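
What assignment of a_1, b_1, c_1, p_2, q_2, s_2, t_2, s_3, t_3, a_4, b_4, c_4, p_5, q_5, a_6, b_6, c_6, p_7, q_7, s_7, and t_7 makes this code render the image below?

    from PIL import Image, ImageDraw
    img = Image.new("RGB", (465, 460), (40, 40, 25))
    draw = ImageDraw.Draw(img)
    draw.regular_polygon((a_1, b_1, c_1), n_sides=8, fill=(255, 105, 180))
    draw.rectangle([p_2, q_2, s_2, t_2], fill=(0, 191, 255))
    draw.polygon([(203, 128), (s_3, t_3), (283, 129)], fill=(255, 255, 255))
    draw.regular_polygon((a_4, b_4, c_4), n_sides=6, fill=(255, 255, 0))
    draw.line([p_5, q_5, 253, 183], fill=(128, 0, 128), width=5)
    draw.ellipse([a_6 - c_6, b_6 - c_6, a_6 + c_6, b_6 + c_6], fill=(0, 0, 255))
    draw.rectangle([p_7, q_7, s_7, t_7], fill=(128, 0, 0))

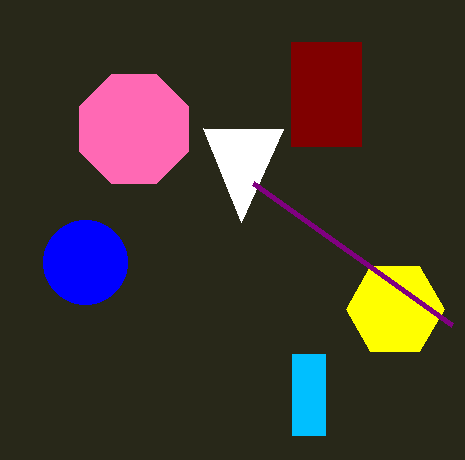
a_1 = 134
b_1 = 129
c_1 = 59
p_2 = 292
q_2 = 354
s_2 = 325
t_2 = 435
s_3 = 241
t_3 = 222
a_4 = 395
b_4 = 309
c_4 = 49
p_5 = 452
q_5 = 325
a_6 = 85
b_6 = 262
c_6 = 42
p_7 = 291
q_7 = 42
s_7 = 361
t_7 = 146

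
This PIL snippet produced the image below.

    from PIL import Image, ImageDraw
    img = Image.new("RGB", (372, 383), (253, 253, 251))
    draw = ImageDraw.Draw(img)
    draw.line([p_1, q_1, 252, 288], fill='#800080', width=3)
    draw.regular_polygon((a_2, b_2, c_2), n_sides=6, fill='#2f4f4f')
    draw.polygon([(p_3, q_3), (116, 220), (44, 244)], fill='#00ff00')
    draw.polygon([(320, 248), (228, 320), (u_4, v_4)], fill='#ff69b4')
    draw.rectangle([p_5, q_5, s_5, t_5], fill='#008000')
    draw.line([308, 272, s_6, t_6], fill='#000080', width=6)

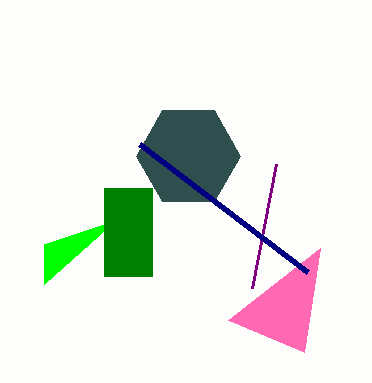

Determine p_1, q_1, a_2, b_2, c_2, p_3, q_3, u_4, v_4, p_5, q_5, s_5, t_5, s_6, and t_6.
p_1 = 276; q_1 = 164; a_2 = 188; b_2 = 156; c_2 = 52; p_3 = 44; q_3 = 284; u_4 = 304; v_4 = 352; p_5 = 104; q_5 = 188; s_5 = 152; t_5 = 276; s_6 = 140; t_6 = 144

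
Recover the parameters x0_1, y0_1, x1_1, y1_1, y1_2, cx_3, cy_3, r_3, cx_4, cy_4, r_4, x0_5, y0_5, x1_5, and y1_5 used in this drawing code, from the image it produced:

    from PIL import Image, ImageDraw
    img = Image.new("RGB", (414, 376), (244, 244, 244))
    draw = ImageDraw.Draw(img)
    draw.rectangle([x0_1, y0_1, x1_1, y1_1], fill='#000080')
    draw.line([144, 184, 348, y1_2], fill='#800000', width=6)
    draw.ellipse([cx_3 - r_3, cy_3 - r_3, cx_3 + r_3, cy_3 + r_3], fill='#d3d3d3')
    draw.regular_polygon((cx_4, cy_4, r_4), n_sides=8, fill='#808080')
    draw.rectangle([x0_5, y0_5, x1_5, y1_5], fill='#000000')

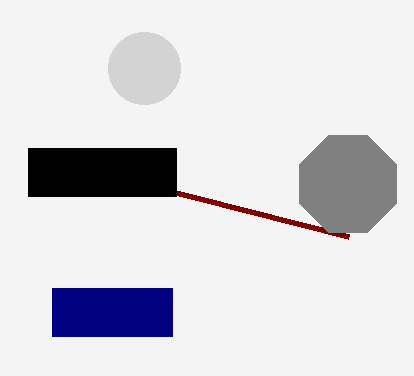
x0_1 = 52, y0_1 = 288, x1_1 = 172, y1_1 = 336, y1_2 = 236, cx_3 = 144, cy_3 = 68, r_3 = 36, cx_4 = 348, cy_4 = 184, r_4 = 52, x0_5 = 28, y0_5 = 148, x1_5 = 176, y1_5 = 196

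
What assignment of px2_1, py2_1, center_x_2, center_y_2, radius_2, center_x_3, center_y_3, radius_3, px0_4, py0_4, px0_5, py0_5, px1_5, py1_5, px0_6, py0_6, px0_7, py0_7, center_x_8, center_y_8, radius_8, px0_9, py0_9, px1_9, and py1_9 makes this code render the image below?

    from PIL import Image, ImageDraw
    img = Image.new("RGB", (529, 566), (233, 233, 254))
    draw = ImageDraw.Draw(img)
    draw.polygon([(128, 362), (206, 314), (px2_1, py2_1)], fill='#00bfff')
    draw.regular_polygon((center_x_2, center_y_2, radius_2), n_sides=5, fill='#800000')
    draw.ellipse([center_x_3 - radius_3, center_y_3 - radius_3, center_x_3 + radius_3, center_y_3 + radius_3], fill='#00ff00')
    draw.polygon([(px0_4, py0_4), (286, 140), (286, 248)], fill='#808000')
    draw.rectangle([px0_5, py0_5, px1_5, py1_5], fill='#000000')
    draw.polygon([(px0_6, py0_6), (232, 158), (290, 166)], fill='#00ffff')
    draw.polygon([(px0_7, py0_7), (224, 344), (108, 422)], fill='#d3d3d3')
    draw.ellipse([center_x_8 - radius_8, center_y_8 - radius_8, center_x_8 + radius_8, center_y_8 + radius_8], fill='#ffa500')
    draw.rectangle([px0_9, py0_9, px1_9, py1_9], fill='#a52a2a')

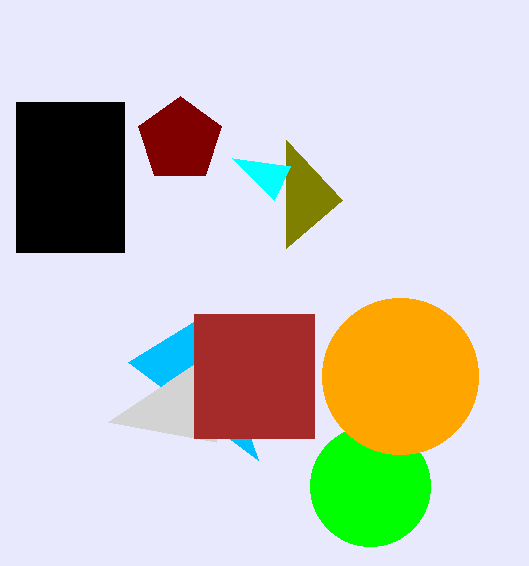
px2_1 = 258
py2_1 = 460
center_x_2 = 180
center_y_2 = 140
radius_2 = 44
center_x_3 = 370
center_y_3 = 486
radius_3 = 60
px0_4 = 342
py0_4 = 200
px0_5 = 16
py0_5 = 102
px1_5 = 124
py1_5 = 252
px0_6 = 274
py0_6 = 200
px0_7 = 216
py0_7 = 442
center_x_8 = 400
center_y_8 = 376
radius_8 = 78
px0_9 = 194
py0_9 = 314
px1_9 = 314
py1_9 = 438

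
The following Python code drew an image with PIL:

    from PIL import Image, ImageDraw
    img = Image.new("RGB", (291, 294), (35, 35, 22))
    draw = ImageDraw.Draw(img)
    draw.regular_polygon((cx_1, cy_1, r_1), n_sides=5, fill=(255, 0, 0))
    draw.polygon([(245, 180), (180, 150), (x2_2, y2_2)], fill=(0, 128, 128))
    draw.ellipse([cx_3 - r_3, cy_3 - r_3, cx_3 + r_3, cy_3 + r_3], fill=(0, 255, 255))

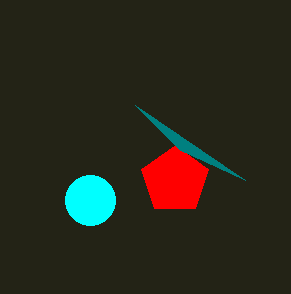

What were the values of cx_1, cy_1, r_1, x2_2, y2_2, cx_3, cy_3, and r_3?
cx_1 = 175
cy_1 = 180
r_1 = 35
x2_2 = 135
y2_2 = 105
cx_3 = 90
cy_3 = 200
r_3 = 25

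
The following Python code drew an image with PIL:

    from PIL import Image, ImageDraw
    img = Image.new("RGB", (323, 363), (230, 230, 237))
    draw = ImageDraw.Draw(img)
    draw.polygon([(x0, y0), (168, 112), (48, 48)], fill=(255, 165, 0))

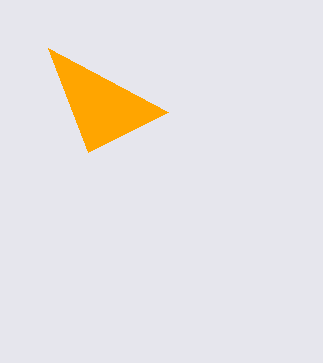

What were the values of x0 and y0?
x0 = 88, y0 = 152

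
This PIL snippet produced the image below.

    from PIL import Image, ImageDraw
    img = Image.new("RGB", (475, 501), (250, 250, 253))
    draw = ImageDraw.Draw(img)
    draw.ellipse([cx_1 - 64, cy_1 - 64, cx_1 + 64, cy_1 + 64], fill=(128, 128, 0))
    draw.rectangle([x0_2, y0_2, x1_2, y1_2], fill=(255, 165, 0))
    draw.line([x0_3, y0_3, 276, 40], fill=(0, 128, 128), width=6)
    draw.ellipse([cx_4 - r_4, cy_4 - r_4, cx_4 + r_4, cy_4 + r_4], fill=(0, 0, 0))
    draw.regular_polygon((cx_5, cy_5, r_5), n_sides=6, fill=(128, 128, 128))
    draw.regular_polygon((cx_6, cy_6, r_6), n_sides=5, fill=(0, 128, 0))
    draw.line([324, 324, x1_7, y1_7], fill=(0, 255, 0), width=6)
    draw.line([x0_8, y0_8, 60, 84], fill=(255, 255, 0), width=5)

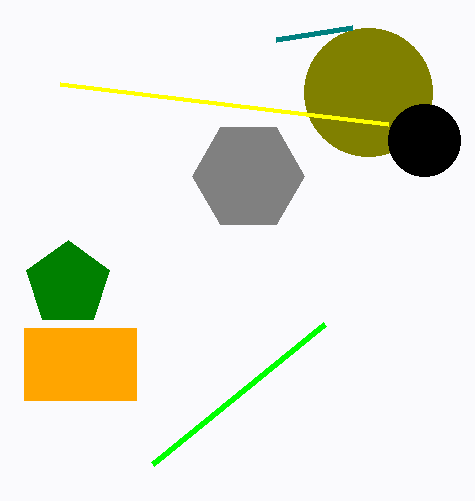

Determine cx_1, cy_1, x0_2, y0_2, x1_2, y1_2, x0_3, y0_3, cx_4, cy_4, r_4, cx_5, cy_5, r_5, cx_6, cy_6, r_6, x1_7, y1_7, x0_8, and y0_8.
cx_1 = 368, cy_1 = 92, x0_2 = 24, y0_2 = 328, x1_2 = 136, y1_2 = 400, x0_3 = 352, y0_3 = 28, cx_4 = 424, cy_4 = 140, r_4 = 36, cx_5 = 248, cy_5 = 176, r_5 = 56, cx_6 = 68, cy_6 = 284, r_6 = 44, x1_7 = 152, y1_7 = 464, x0_8 = 388, y0_8 = 124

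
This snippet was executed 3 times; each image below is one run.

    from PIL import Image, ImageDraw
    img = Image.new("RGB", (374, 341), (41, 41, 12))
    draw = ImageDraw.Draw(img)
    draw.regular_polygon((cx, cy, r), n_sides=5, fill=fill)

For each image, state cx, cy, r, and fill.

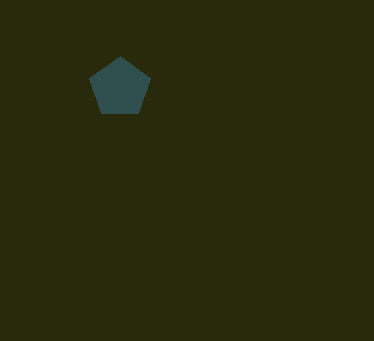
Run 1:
cx = 120
cy = 88
r = 32
fill = 'darkslategray'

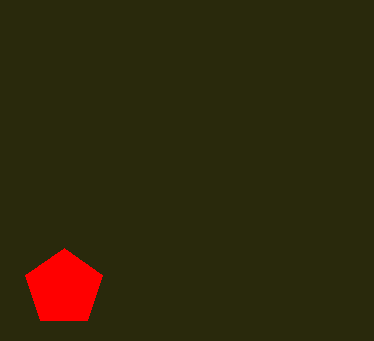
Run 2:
cx = 64, cy = 288, r = 40, fill = 'red'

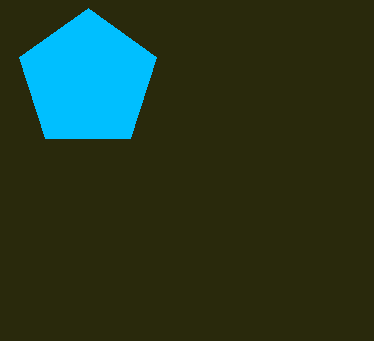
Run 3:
cx = 88, cy = 80, r = 72, fill = 'deepskyblue'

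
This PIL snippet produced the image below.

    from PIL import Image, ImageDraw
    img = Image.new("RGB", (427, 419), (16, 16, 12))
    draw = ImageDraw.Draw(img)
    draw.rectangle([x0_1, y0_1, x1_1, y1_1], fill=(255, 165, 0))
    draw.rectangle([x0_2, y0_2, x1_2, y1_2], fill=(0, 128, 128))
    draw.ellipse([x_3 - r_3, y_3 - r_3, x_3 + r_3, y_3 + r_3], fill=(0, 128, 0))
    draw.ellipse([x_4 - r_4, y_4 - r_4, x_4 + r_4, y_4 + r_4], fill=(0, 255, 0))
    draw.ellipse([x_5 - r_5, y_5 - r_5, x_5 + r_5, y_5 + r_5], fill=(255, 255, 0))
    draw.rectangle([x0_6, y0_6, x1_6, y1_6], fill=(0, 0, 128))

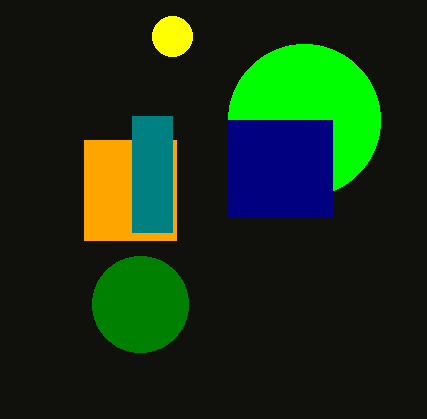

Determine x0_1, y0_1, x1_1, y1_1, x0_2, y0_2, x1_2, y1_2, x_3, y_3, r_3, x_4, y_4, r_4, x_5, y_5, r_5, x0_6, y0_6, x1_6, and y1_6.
x0_1 = 84
y0_1 = 140
x1_1 = 176
y1_1 = 240
x0_2 = 132
y0_2 = 116
x1_2 = 172
y1_2 = 232
x_3 = 140
y_3 = 304
r_3 = 48
x_4 = 304
y_4 = 120
r_4 = 76
x_5 = 172
y_5 = 36
r_5 = 20
x0_6 = 228
y0_6 = 120
x1_6 = 332
y1_6 = 216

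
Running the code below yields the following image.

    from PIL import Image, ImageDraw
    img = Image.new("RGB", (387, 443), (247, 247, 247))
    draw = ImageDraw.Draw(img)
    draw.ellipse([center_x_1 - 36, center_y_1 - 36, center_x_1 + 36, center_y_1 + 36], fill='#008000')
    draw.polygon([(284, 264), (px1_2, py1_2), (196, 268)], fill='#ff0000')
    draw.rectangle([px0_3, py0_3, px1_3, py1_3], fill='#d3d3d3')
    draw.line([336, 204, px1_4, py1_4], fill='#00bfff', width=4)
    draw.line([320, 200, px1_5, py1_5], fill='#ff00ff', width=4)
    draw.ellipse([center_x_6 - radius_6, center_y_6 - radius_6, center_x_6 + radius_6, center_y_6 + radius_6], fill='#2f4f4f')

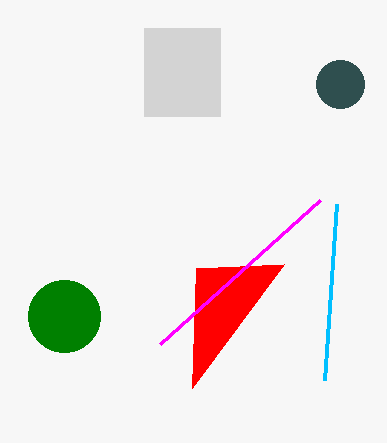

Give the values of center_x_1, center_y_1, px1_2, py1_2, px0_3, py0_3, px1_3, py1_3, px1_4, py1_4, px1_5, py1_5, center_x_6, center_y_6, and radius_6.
center_x_1 = 64; center_y_1 = 316; px1_2 = 192; py1_2 = 388; px0_3 = 144; py0_3 = 28; px1_3 = 220; py1_3 = 116; px1_4 = 324; py1_4 = 380; px1_5 = 160; py1_5 = 344; center_x_6 = 340; center_y_6 = 84; radius_6 = 24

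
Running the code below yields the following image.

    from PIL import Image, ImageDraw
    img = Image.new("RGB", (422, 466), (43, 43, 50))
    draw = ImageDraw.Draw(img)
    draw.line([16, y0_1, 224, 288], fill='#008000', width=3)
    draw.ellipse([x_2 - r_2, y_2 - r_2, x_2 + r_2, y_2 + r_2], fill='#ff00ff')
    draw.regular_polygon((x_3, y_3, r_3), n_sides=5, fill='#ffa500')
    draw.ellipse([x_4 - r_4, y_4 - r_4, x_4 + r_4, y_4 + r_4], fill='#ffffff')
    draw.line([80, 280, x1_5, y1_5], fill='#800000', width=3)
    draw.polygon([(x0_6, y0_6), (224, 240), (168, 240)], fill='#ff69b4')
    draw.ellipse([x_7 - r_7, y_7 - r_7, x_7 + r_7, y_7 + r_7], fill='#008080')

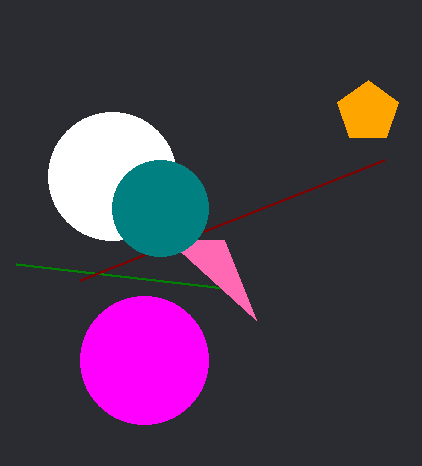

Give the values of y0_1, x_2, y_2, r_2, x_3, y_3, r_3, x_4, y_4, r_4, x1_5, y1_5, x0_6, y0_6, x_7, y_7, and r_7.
y0_1 = 264
x_2 = 144
y_2 = 360
r_2 = 64
x_3 = 368
y_3 = 112
r_3 = 32
x_4 = 112
y_4 = 176
r_4 = 64
x1_5 = 384
y1_5 = 160
x0_6 = 256
y0_6 = 320
x_7 = 160
y_7 = 208
r_7 = 48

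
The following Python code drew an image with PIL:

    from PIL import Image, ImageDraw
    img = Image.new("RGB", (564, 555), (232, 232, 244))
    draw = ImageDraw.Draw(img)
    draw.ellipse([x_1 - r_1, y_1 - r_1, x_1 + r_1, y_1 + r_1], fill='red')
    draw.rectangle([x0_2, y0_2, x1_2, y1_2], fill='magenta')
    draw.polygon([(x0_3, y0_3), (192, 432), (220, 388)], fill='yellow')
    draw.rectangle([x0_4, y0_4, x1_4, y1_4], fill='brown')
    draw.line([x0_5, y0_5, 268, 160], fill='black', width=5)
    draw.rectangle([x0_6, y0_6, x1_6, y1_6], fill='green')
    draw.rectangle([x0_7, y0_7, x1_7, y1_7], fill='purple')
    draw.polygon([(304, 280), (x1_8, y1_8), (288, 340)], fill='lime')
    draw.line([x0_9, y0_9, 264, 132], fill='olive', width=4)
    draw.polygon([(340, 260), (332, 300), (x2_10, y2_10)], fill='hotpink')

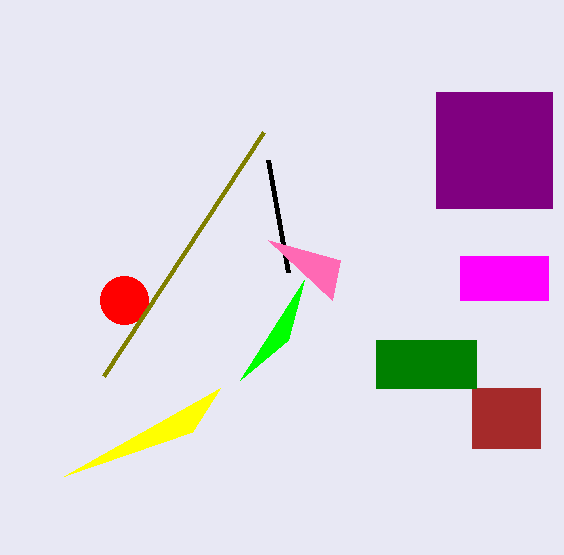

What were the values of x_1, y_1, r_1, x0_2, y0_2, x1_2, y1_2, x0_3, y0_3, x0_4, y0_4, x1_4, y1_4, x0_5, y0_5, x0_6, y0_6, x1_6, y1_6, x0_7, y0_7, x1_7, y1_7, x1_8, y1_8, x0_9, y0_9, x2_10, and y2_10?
x_1 = 124, y_1 = 300, r_1 = 24, x0_2 = 460, y0_2 = 256, x1_2 = 548, y1_2 = 300, x0_3 = 64, y0_3 = 476, x0_4 = 472, y0_4 = 388, x1_4 = 540, y1_4 = 448, x0_5 = 288, y0_5 = 272, x0_6 = 376, y0_6 = 340, x1_6 = 476, y1_6 = 388, x0_7 = 436, y0_7 = 92, x1_7 = 552, y1_7 = 208, x1_8 = 240, y1_8 = 380, x0_9 = 104, y0_9 = 376, x2_10 = 268, y2_10 = 240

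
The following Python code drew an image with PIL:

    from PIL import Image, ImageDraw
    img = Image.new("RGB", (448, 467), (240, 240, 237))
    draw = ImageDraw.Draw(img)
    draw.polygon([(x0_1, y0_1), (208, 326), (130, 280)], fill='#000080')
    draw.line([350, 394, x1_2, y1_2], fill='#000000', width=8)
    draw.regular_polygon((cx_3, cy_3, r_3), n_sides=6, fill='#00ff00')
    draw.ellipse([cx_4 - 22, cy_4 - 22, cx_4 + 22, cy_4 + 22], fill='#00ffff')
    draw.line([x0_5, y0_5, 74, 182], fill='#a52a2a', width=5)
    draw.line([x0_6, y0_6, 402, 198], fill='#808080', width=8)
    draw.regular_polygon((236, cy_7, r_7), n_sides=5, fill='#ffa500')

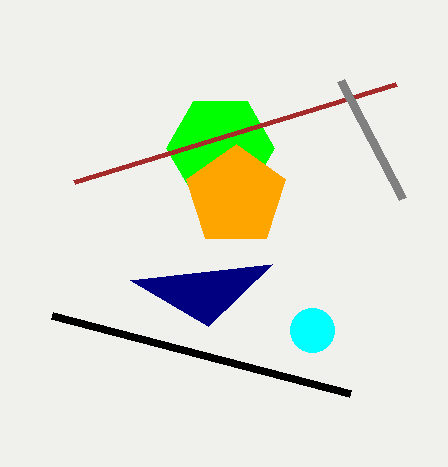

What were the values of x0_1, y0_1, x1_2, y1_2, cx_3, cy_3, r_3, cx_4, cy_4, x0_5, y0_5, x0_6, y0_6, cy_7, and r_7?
x0_1 = 272, y0_1 = 264, x1_2 = 52, y1_2 = 316, cx_3 = 220, cy_3 = 148, r_3 = 54, cx_4 = 312, cy_4 = 330, x0_5 = 396, y0_5 = 84, x0_6 = 340, y0_6 = 80, cy_7 = 196, r_7 = 52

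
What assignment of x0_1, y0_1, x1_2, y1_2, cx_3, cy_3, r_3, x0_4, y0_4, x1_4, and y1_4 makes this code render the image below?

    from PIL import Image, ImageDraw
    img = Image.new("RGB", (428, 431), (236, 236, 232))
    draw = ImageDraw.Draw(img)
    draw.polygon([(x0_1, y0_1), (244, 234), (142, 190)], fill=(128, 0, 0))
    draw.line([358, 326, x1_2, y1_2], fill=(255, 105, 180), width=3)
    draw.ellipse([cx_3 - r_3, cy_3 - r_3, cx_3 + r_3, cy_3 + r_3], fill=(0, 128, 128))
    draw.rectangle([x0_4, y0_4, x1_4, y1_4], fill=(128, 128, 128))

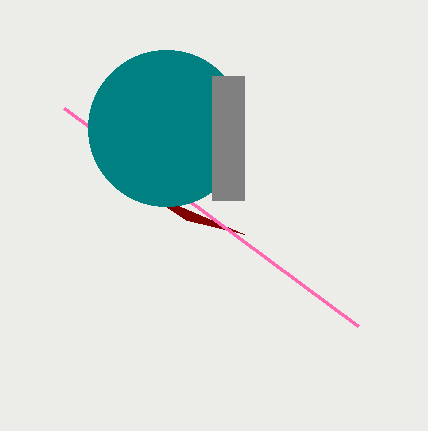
x0_1 = 186
y0_1 = 220
x1_2 = 64
y1_2 = 108
cx_3 = 166
cy_3 = 128
r_3 = 78
x0_4 = 212
y0_4 = 76
x1_4 = 244
y1_4 = 200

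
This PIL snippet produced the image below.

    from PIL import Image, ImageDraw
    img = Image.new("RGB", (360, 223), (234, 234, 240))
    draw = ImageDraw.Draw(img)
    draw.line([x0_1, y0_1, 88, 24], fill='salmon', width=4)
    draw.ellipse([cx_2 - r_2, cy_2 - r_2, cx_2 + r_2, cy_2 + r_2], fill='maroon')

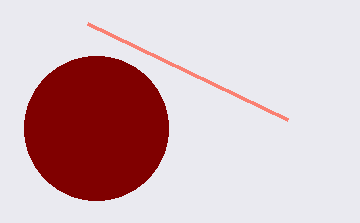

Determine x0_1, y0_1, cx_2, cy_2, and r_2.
x0_1 = 288
y0_1 = 120
cx_2 = 96
cy_2 = 128
r_2 = 72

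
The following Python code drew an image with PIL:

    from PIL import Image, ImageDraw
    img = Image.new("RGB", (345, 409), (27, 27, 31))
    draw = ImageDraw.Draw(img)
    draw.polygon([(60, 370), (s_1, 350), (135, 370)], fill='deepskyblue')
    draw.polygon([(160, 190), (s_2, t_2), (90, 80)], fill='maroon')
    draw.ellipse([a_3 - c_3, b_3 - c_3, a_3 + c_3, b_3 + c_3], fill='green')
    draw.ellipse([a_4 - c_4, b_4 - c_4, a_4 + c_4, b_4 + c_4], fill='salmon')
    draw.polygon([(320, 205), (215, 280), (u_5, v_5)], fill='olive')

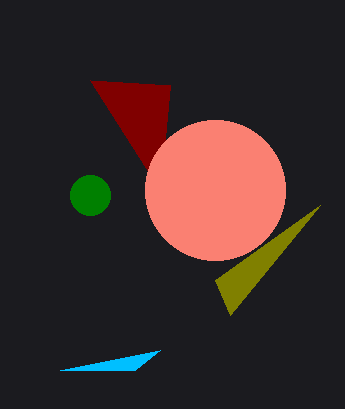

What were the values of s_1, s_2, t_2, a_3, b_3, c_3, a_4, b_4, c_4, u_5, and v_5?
s_1 = 160; s_2 = 170; t_2 = 85; a_3 = 90; b_3 = 195; c_3 = 20; a_4 = 215; b_4 = 190; c_4 = 70; u_5 = 230; v_5 = 315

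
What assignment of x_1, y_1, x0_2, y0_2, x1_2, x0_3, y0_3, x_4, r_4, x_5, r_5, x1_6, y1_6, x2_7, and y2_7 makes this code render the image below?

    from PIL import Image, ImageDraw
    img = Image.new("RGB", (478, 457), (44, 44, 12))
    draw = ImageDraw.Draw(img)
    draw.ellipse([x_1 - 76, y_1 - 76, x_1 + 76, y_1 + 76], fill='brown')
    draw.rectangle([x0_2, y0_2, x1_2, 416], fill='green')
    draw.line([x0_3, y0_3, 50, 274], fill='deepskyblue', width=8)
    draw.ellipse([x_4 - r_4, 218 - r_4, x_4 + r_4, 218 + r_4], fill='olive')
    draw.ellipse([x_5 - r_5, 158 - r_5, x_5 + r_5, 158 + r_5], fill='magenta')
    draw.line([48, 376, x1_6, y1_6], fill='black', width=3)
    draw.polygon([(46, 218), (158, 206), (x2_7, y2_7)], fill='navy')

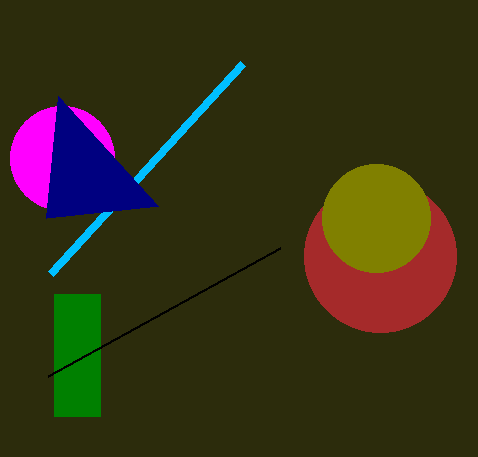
x_1 = 380; y_1 = 256; x0_2 = 54; y0_2 = 294; x1_2 = 100; x0_3 = 242; y0_3 = 64; x_4 = 376; r_4 = 54; x_5 = 62; r_5 = 52; x1_6 = 280; y1_6 = 248; x2_7 = 58; y2_7 = 96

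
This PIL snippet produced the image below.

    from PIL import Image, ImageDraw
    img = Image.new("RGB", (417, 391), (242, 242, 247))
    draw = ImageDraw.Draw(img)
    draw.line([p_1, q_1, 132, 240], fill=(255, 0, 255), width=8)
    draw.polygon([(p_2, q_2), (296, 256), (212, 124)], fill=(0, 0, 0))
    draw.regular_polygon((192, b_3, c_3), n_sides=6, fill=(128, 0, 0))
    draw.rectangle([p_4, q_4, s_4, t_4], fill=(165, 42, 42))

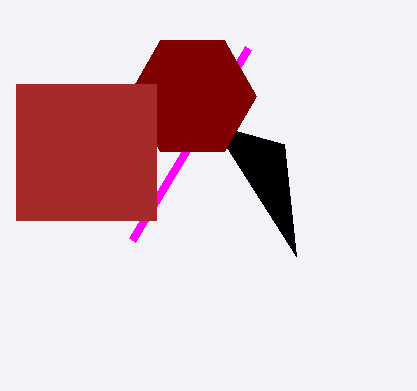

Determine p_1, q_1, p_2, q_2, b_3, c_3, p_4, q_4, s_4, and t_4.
p_1 = 248
q_1 = 48
p_2 = 284
q_2 = 144
b_3 = 96
c_3 = 64
p_4 = 16
q_4 = 84
s_4 = 156
t_4 = 220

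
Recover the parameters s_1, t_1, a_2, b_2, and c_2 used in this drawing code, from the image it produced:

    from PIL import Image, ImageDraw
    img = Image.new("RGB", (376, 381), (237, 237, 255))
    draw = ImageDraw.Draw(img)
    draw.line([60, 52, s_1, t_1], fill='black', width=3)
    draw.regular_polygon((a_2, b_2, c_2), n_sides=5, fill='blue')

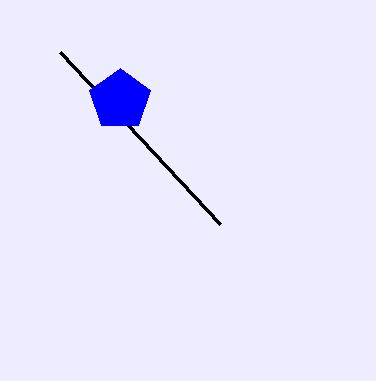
s_1 = 220
t_1 = 224
a_2 = 120
b_2 = 100
c_2 = 32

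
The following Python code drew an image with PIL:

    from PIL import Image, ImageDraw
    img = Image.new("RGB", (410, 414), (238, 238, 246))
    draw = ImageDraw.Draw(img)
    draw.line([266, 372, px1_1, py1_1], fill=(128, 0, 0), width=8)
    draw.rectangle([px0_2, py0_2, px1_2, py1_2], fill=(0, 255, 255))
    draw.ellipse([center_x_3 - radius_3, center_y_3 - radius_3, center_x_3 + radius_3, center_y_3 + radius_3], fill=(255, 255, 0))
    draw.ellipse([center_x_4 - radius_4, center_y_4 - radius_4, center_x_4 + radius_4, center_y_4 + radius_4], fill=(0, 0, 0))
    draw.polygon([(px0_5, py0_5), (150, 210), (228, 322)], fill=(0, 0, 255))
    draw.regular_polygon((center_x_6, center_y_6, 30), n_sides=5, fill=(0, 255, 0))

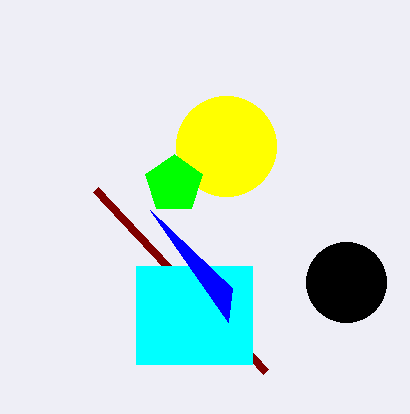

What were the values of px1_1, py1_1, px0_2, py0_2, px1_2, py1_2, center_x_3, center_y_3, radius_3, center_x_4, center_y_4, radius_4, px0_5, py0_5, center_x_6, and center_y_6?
px1_1 = 96
py1_1 = 190
px0_2 = 136
py0_2 = 266
px1_2 = 252
py1_2 = 364
center_x_3 = 226
center_y_3 = 146
radius_3 = 50
center_x_4 = 346
center_y_4 = 282
radius_4 = 40
px0_5 = 232
py0_5 = 288
center_x_6 = 174
center_y_6 = 184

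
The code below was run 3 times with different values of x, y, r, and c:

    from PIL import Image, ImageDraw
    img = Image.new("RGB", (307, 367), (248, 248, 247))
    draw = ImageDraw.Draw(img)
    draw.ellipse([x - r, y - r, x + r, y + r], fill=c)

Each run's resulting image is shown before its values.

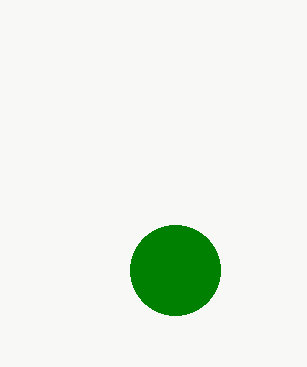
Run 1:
x = 175, y = 270, r = 45, c = 'green'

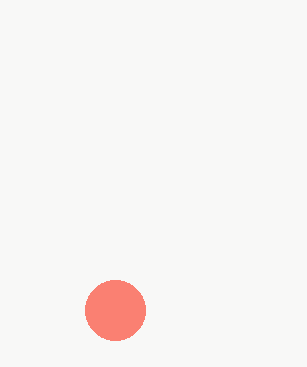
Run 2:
x = 115
y = 310
r = 30
c = 'salmon'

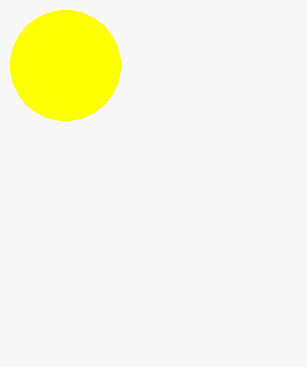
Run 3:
x = 65
y = 65
r = 55
c = 'yellow'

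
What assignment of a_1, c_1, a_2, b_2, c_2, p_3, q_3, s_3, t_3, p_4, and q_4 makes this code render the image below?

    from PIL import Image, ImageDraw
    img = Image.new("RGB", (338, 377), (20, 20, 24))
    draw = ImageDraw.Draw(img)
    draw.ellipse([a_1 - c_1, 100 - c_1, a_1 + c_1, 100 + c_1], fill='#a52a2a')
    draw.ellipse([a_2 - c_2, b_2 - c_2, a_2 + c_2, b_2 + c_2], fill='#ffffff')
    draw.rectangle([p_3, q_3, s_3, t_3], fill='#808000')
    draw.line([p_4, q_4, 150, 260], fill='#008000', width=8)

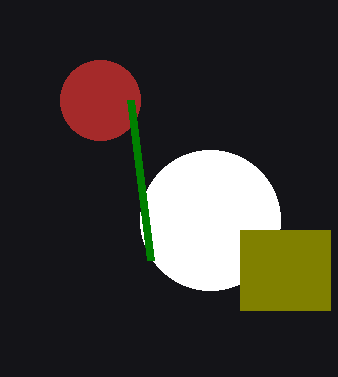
a_1 = 100, c_1 = 40, a_2 = 210, b_2 = 220, c_2 = 70, p_3 = 240, q_3 = 230, s_3 = 330, t_3 = 310, p_4 = 130, q_4 = 100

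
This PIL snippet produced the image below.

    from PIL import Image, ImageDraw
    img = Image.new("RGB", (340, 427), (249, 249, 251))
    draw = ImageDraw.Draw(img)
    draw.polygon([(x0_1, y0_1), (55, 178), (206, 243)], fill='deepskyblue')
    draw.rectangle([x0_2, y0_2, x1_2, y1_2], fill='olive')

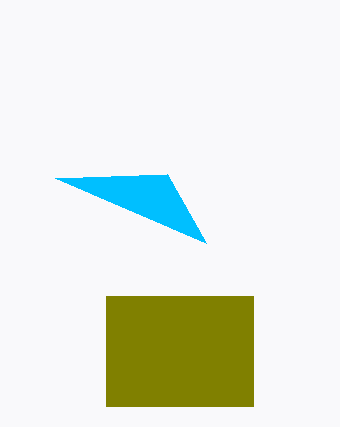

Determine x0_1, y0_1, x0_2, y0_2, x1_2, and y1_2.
x0_1 = 167; y0_1 = 174; x0_2 = 106; y0_2 = 296; x1_2 = 253; y1_2 = 406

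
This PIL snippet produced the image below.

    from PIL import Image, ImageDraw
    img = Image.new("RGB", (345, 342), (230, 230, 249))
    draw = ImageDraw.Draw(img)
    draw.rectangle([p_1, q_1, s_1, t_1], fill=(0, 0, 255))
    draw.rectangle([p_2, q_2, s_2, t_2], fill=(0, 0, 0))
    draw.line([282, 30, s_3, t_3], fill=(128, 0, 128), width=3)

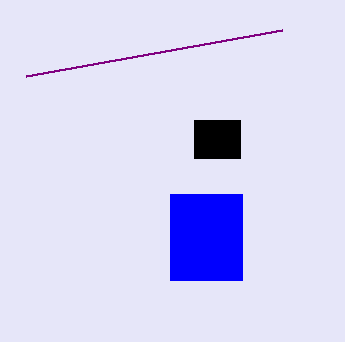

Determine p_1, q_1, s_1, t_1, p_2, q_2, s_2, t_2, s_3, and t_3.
p_1 = 170; q_1 = 194; s_1 = 242; t_1 = 280; p_2 = 194; q_2 = 120; s_2 = 240; t_2 = 158; s_3 = 26; t_3 = 76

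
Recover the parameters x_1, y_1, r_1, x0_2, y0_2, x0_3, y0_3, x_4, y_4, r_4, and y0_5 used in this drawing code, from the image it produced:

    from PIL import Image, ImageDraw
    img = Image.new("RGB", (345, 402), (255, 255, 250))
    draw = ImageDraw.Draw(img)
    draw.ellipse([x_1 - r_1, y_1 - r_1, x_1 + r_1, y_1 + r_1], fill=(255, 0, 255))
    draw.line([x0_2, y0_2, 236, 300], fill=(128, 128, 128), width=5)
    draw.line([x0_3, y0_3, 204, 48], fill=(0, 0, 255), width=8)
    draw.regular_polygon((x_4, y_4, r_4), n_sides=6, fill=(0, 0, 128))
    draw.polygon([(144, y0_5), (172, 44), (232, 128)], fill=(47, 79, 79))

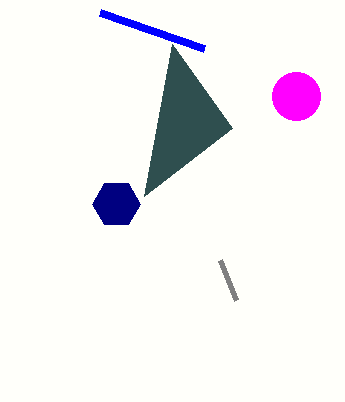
x_1 = 296, y_1 = 96, r_1 = 24, x0_2 = 220, y0_2 = 260, x0_3 = 100, y0_3 = 12, x_4 = 116, y_4 = 204, r_4 = 24, y0_5 = 196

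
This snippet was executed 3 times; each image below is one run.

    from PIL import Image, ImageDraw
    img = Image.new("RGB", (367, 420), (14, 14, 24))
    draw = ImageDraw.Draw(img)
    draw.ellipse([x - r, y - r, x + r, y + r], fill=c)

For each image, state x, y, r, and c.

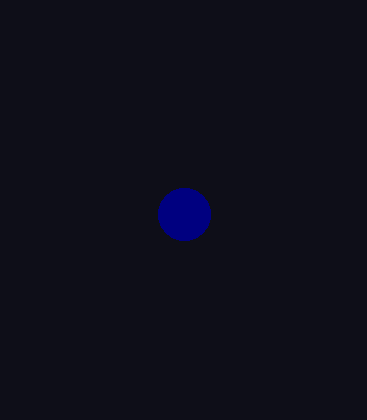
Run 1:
x = 184, y = 214, r = 26, c = 'navy'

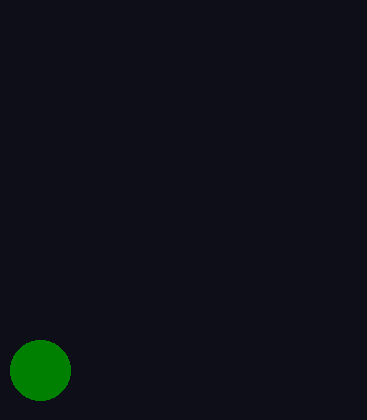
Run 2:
x = 40
y = 370
r = 30
c = 'green'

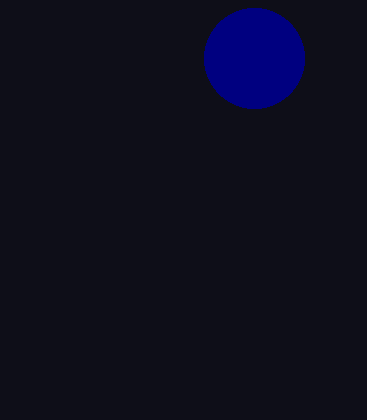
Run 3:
x = 254
y = 58
r = 50
c = 'navy'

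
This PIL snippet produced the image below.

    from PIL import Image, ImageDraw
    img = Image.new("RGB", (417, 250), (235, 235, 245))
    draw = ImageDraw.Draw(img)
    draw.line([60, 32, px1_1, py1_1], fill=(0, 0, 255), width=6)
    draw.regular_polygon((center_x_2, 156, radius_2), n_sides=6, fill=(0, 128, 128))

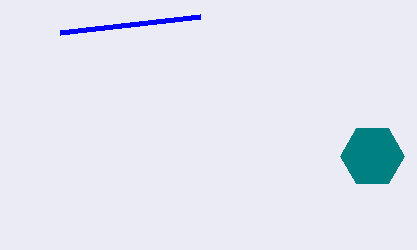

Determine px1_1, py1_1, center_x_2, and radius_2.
px1_1 = 200; py1_1 = 16; center_x_2 = 372; radius_2 = 32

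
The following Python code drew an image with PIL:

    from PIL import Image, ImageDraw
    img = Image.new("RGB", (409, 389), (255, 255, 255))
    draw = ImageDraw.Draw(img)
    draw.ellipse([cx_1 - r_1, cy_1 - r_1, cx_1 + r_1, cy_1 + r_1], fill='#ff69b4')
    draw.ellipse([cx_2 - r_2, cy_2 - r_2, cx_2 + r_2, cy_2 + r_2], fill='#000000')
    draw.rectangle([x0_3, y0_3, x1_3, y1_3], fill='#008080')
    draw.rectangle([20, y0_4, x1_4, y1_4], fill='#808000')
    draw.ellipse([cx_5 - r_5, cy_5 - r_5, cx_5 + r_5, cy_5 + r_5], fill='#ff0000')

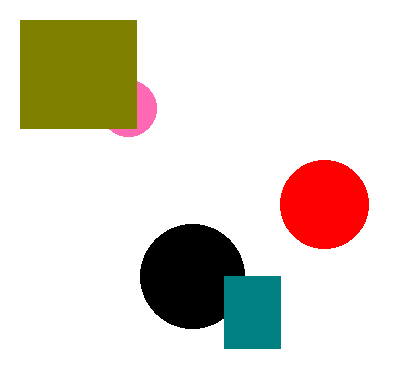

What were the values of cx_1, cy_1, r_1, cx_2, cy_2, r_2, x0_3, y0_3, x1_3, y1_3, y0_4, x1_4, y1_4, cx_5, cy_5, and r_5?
cx_1 = 128, cy_1 = 108, r_1 = 28, cx_2 = 192, cy_2 = 276, r_2 = 52, x0_3 = 224, y0_3 = 276, x1_3 = 280, y1_3 = 348, y0_4 = 20, x1_4 = 136, y1_4 = 128, cx_5 = 324, cy_5 = 204, r_5 = 44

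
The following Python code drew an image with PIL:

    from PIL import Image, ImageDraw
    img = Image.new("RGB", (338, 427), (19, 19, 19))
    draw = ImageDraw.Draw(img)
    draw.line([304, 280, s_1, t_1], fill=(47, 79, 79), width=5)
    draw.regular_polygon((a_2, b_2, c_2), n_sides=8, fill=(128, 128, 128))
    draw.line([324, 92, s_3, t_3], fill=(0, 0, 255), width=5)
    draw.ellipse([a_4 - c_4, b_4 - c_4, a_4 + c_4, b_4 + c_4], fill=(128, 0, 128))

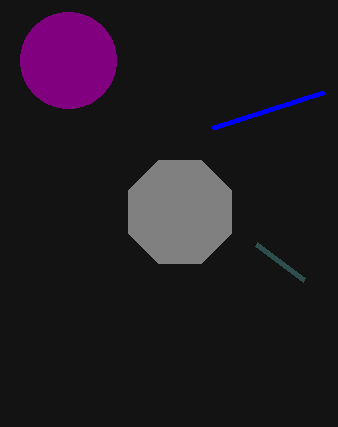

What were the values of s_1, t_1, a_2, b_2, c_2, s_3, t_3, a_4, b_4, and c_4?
s_1 = 256, t_1 = 244, a_2 = 180, b_2 = 212, c_2 = 56, s_3 = 212, t_3 = 128, a_4 = 68, b_4 = 60, c_4 = 48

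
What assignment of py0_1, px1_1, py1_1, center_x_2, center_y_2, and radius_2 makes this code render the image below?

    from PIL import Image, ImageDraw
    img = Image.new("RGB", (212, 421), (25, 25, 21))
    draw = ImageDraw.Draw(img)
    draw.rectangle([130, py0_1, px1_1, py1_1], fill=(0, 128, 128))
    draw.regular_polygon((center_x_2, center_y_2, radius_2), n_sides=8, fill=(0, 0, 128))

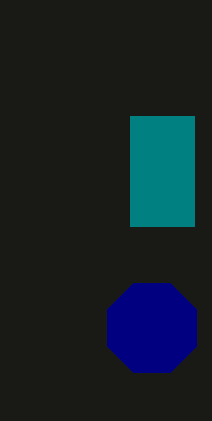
py0_1 = 116; px1_1 = 194; py1_1 = 226; center_x_2 = 152; center_y_2 = 328; radius_2 = 48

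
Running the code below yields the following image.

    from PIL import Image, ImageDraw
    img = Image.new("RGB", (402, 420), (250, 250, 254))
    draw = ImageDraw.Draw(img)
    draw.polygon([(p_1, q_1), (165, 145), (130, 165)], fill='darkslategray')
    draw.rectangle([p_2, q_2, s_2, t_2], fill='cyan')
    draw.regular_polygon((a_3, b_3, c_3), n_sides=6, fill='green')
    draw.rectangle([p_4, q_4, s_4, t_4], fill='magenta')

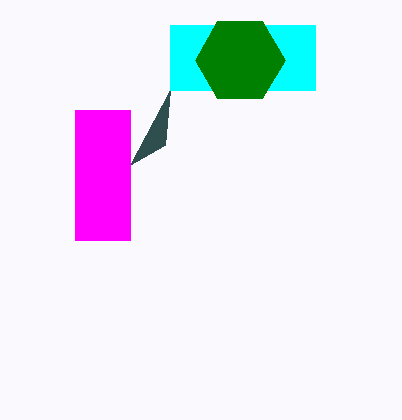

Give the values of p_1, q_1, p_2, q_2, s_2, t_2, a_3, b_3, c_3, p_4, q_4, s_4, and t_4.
p_1 = 170
q_1 = 90
p_2 = 170
q_2 = 25
s_2 = 315
t_2 = 90
a_3 = 240
b_3 = 60
c_3 = 45
p_4 = 75
q_4 = 110
s_4 = 130
t_4 = 240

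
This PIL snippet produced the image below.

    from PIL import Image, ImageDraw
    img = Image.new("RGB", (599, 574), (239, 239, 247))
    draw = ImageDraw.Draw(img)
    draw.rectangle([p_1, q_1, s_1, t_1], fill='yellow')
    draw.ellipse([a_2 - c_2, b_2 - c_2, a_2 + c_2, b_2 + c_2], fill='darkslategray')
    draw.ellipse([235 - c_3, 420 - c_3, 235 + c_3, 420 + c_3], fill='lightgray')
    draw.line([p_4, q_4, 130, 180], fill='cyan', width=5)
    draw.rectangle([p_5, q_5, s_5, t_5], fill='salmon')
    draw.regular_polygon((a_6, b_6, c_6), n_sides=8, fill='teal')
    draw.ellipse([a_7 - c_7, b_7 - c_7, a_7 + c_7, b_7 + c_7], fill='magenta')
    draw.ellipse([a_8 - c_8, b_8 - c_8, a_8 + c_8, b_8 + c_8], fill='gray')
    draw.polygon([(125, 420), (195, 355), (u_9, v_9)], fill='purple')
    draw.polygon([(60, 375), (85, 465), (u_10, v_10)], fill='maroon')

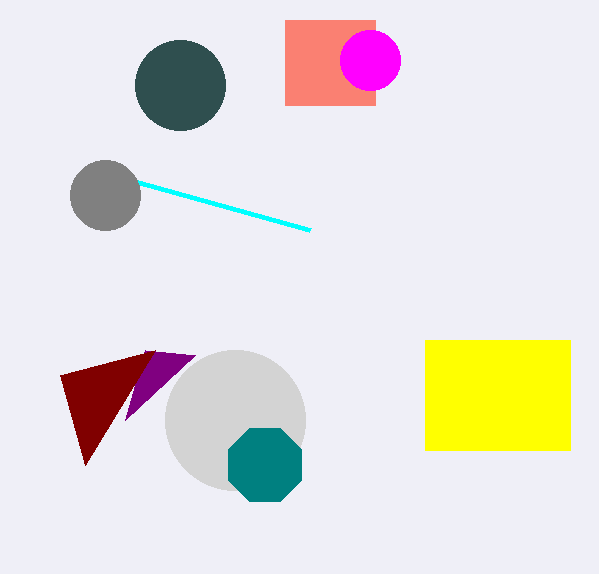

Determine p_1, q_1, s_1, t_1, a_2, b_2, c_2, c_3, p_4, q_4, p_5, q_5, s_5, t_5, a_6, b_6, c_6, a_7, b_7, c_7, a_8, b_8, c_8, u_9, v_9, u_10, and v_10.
p_1 = 425, q_1 = 340, s_1 = 570, t_1 = 450, a_2 = 180, b_2 = 85, c_2 = 45, c_3 = 70, p_4 = 310, q_4 = 230, p_5 = 285, q_5 = 20, s_5 = 375, t_5 = 105, a_6 = 265, b_6 = 465, c_6 = 40, a_7 = 370, b_7 = 60, c_7 = 30, a_8 = 105, b_8 = 195, c_8 = 35, u_9 = 145, v_9 = 350, u_10 = 155, v_10 = 350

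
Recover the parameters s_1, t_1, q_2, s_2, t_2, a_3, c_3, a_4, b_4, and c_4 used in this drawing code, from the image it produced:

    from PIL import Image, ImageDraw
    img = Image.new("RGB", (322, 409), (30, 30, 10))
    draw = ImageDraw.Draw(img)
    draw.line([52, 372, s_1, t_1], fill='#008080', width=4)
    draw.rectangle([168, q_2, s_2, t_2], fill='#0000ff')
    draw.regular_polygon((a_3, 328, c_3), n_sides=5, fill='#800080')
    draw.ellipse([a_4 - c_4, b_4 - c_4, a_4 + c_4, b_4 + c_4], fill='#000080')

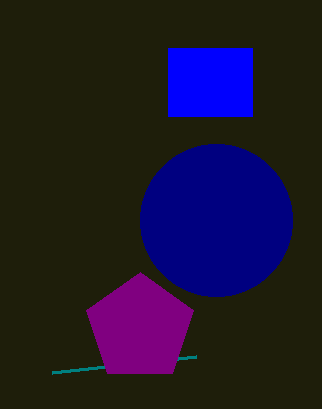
s_1 = 196, t_1 = 356, q_2 = 48, s_2 = 252, t_2 = 116, a_3 = 140, c_3 = 56, a_4 = 216, b_4 = 220, c_4 = 76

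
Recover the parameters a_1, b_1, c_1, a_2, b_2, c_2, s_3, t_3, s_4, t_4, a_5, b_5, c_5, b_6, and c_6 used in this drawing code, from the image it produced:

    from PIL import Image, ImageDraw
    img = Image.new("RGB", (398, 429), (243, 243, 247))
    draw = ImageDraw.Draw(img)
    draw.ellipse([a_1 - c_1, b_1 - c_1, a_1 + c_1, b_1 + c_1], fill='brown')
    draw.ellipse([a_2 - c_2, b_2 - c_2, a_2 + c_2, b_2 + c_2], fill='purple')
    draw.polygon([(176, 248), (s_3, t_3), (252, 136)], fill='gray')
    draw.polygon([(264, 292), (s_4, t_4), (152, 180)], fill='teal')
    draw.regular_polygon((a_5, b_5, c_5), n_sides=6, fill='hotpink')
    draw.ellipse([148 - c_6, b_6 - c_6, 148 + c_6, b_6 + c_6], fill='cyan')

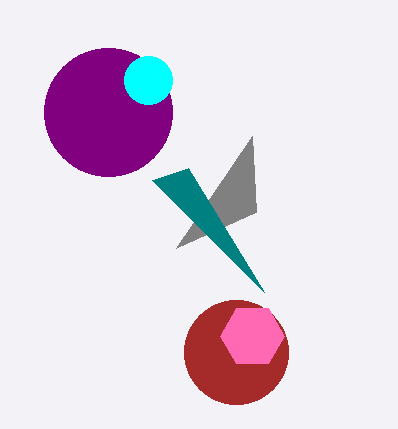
a_1 = 236
b_1 = 352
c_1 = 52
a_2 = 108
b_2 = 112
c_2 = 64
s_3 = 256
t_3 = 212
s_4 = 188
t_4 = 168
a_5 = 252
b_5 = 336
c_5 = 32
b_6 = 80
c_6 = 24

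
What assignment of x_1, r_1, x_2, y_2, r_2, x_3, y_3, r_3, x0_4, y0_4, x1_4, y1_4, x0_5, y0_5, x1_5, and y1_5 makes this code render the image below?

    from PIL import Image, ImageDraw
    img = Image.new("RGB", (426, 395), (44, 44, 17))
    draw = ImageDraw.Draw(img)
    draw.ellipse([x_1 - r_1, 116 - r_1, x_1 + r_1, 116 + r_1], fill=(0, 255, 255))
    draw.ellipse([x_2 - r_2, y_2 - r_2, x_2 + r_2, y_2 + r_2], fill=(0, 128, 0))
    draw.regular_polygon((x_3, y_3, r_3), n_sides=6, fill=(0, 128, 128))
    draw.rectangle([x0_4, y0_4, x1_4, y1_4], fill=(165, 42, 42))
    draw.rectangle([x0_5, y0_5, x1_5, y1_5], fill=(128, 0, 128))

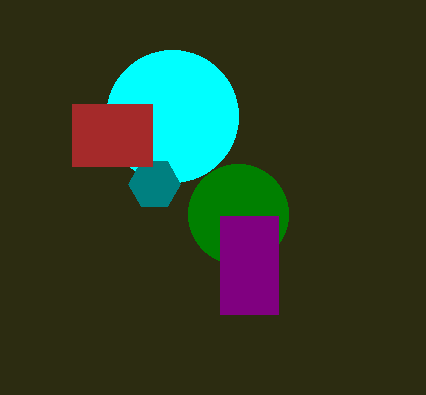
x_1 = 172; r_1 = 66; x_2 = 238; y_2 = 214; r_2 = 50; x_3 = 154; y_3 = 184; r_3 = 26; x0_4 = 72; y0_4 = 104; x1_4 = 152; y1_4 = 166; x0_5 = 220; y0_5 = 216; x1_5 = 278; y1_5 = 314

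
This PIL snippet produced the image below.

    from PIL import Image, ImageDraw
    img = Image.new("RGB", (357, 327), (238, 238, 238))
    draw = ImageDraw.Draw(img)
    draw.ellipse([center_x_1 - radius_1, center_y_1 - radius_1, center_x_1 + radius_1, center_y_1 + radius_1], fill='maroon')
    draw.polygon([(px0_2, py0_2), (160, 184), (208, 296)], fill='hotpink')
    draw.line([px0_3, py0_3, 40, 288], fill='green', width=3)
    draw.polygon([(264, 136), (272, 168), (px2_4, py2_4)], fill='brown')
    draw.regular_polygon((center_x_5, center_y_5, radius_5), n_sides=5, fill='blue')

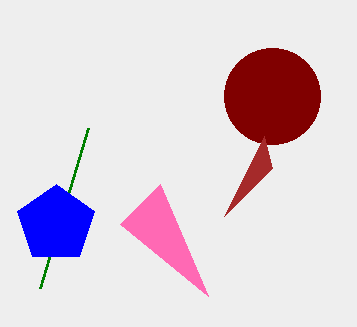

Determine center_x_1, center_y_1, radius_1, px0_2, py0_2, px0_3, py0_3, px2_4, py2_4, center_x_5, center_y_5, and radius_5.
center_x_1 = 272; center_y_1 = 96; radius_1 = 48; px0_2 = 120; py0_2 = 224; px0_3 = 88; py0_3 = 128; px2_4 = 224; py2_4 = 216; center_x_5 = 56; center_y_5 = 224; radius_5 = 40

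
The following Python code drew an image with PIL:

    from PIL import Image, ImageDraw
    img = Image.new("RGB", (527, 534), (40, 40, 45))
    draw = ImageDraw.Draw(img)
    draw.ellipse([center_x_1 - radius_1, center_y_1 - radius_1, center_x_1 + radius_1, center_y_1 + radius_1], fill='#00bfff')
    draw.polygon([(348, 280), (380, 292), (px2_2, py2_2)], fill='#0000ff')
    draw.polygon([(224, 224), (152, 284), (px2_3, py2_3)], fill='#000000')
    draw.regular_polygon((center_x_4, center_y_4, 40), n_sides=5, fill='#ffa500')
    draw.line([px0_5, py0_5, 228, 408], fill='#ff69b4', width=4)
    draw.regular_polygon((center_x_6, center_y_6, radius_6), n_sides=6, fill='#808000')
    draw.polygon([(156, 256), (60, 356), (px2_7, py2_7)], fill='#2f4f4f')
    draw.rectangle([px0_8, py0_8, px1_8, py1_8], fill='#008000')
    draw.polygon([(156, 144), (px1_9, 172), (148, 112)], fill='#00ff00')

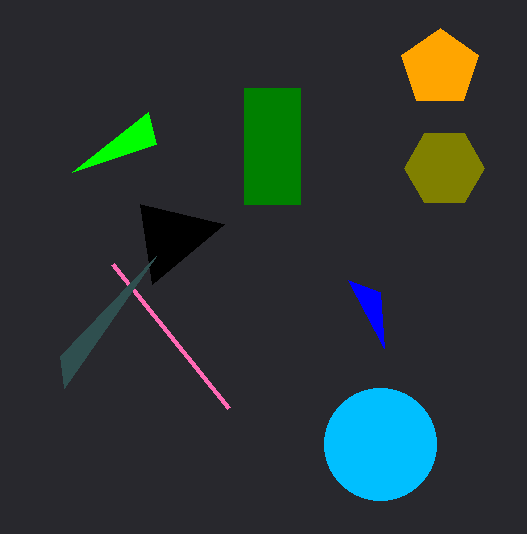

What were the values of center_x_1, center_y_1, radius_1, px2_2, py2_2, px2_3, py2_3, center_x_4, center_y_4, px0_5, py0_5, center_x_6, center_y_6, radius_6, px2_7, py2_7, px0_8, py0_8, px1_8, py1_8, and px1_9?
center_x_1 = 380, center_y_1 = 444, radius_1 = 56, px2_2 = 384, py2_2 = 348, px2_3 = 140, py2_3 = 204, center_x_4 = 440, center_y_4 = 68, px0_5 = 112, py0_5 = 264, center_x_6 = 444, center_y_6 = 168, radius_6 = 40, px2_7 = 64, py2_7 = 388, px0_8 = 244, py0_8 = 88, px1_8 = 300, py1_8 = 204, px1_9 = 72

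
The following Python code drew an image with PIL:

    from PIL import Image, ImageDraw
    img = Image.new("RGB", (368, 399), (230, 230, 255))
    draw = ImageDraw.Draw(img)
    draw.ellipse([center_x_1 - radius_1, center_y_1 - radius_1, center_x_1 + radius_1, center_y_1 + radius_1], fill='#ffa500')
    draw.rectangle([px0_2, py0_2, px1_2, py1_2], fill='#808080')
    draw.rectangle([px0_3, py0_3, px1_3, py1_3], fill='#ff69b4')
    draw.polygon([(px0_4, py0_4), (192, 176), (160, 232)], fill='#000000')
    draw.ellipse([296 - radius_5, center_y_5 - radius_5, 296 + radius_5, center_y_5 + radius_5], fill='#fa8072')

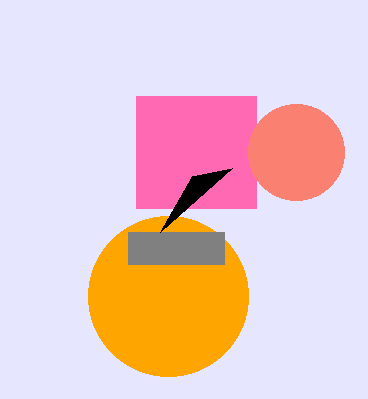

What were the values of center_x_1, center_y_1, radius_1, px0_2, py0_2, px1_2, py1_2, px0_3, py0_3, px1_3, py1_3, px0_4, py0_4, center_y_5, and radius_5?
center_x_1 = 168; center_y_1 = 296; radius_1 = 80; px0_2 = 128; py0_2 = 232; px1_2 = 224; py1_2 = 264; px0_3 = 136; py0_3 = 96; px1_3 = 256; py1_3 = 208; px0_4 = 232; py0_4 = 168; center_y_5 = 152; radius_5 = 48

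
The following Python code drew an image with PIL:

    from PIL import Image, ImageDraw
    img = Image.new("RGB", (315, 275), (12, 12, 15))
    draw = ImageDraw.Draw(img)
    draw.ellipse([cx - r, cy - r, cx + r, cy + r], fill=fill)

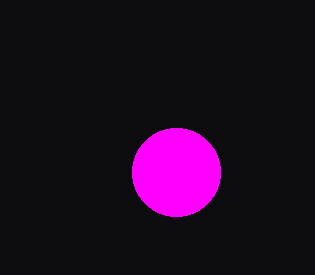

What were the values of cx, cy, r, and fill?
cx = 176
cy = 172
r = 44
fill = 'magenta'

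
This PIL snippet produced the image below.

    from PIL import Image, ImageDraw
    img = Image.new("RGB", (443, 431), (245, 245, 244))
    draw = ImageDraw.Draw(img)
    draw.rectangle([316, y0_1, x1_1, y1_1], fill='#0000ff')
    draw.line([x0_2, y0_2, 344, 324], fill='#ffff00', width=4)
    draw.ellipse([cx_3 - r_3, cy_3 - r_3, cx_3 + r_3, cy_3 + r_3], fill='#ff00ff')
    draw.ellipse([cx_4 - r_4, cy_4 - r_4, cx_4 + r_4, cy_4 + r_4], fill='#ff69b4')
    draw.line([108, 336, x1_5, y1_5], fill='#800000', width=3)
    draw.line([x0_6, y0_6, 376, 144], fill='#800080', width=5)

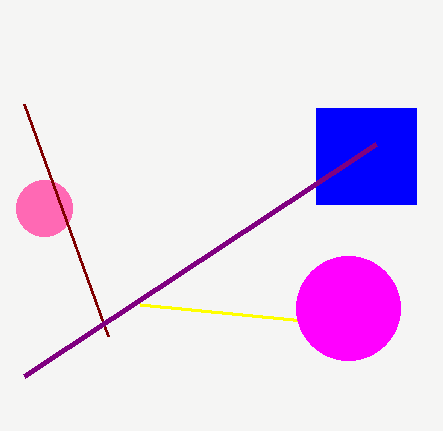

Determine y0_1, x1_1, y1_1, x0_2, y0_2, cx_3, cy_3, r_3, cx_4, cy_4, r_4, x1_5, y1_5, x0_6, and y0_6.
y0_1 = 108; x1_1 = 416; y1_1 = 204; x0_2 = 140; y0_2 = 304; cx_3 = 348; cy_3 = 308; r_3 = 52; cx_4 = 44; cy_4 = 208; r_4 = 28; x1_5 = 24; y1_5 = 104; x0_6 = 24; y0_6 = 376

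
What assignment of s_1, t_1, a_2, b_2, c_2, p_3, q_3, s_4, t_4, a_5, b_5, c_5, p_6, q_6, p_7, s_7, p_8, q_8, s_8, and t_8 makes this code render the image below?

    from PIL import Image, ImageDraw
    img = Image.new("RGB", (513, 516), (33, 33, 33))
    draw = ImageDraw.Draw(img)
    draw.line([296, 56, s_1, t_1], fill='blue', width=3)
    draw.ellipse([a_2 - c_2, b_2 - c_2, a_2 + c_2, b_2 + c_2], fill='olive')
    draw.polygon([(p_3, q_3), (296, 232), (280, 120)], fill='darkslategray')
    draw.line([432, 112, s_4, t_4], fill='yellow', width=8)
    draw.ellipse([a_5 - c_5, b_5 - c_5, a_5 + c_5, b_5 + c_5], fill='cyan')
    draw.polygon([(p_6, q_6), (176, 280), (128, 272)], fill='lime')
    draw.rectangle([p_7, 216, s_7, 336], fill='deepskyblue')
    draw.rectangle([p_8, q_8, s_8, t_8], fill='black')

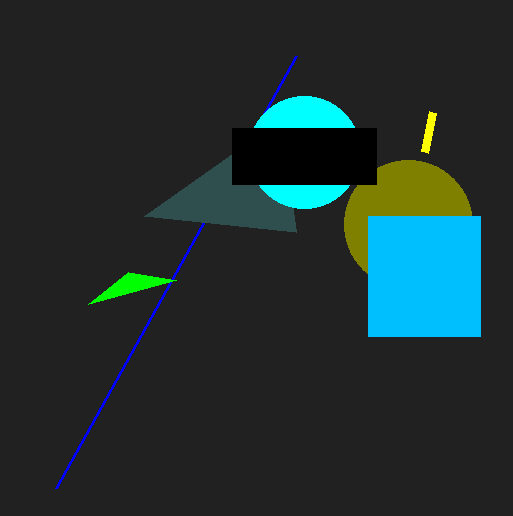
s_1 = 56
t_1 = 488
a_2 = 408
b_2 = 224
c_2 = 64
p_3 = 144
q_3 = 216
s_4 = 424
t_4 = 152
a_5 = 304
b_5 = 152
c_5 = 56
p_6 = 88
q_6 = 304
p_7 = 368
s_7 = 480
p_8 = 232
q_8 = 128
s_8 = 376
t_8 = 184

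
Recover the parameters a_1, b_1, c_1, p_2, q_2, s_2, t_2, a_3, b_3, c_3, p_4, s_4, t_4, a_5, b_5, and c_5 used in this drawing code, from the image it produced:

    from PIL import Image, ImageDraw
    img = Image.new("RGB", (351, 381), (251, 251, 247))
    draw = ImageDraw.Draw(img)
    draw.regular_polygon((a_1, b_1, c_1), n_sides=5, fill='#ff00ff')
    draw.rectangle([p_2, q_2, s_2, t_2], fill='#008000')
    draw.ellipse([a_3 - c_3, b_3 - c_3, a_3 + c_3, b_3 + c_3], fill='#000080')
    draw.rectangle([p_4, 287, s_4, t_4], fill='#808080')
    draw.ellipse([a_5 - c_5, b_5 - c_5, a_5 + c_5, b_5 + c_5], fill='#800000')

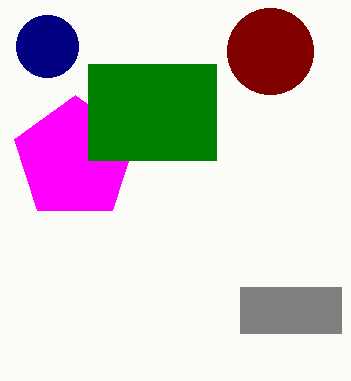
a_1 = 75, b_1 = 159, c_1 = 64, p_2 = 88, q_2 = 64, s_2 = 216, t_2 = 160, a_3 = 47, b_3 = 46, c_3 = 31, p_4 = 240, s_4 = 341, t_4 = 333, a_5 = 270, b_5 = 51, c_5 = 43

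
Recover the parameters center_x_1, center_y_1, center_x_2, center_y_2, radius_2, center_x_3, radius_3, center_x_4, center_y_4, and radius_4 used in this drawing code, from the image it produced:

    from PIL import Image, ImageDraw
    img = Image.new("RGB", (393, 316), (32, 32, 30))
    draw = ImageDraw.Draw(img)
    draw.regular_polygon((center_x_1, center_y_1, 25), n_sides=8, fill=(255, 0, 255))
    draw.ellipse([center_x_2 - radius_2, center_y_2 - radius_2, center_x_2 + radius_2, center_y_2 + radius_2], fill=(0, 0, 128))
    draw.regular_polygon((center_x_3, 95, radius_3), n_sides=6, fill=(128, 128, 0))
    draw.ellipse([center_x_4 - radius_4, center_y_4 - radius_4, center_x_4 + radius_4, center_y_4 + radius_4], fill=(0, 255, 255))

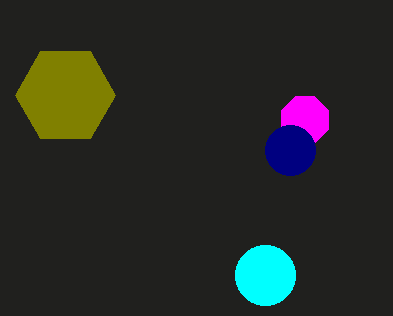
center_x_1 = 305, center_y_1 = 120, center_x_2 = 290, center_y_2 = 150, radius_2 = 25, center_x_3 = 65, radius_3 = 50, center_x_4 = 265, center_y_4 = 275, radius_4 = 30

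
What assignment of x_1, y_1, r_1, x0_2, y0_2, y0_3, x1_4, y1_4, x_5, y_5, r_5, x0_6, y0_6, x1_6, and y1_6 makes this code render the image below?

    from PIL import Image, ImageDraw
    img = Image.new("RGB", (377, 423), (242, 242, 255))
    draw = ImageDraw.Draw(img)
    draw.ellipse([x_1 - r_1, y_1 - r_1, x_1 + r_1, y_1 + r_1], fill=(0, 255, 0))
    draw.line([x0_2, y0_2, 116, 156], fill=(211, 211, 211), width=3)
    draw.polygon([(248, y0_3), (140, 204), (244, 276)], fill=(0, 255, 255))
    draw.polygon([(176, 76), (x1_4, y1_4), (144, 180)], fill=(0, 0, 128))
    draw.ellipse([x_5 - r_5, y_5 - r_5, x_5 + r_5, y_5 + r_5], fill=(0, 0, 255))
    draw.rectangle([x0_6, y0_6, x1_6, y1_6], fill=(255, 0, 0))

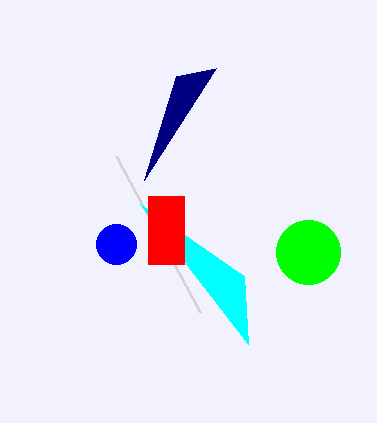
x_1 = 308, y_1 = 252, r_1 = 32, x0_2 = 200, y0_2 = 312, y0_3 = 344, x1_4 = 216, y1_4 = 68, x_5 = 116, y_5 = 244, r_5 = 20, x0_6 = 148, y0_6 = 196, x1_6 = 184, y1_6 = 264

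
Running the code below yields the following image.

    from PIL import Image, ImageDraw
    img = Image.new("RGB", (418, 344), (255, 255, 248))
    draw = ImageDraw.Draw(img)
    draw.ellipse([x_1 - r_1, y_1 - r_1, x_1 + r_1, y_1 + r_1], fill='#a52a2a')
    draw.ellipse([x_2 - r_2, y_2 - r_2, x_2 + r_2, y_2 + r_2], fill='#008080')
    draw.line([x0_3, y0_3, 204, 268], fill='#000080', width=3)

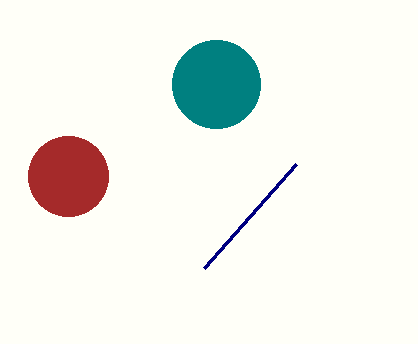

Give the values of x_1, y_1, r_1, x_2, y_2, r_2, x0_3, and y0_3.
x_1 = 68; y_1 = 176; r_1 = 40; x_2 = 216; y_2 = 84; r_2 = 44; x0_3 = 296; y0_3 = 164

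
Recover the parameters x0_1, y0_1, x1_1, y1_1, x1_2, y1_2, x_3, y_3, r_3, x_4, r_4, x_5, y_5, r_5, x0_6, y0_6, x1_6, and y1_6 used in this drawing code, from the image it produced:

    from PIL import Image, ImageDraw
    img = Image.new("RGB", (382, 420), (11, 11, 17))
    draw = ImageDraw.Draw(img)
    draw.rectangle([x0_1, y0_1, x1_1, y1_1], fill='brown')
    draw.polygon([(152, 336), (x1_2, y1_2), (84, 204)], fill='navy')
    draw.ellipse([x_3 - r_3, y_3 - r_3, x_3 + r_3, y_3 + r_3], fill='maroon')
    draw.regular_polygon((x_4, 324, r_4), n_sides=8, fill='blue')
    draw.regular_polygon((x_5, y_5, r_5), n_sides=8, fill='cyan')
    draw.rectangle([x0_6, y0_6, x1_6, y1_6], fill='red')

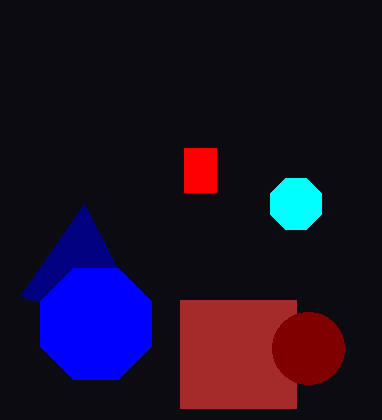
x0_1 = 180, y0_1 = 300, x1_1 = 296, y1_1 = 408, x1_2 = 20, y1_2 = 296, x_3 = 308, y_3 = 348, r_3 = 36, x_4 = 96, r_4 = 60, x_5 = 296, y_5 = 204, r_5 = 28, x0_6 = 184, y0_6 = 148, x1_6 = 216, y1_6 = 192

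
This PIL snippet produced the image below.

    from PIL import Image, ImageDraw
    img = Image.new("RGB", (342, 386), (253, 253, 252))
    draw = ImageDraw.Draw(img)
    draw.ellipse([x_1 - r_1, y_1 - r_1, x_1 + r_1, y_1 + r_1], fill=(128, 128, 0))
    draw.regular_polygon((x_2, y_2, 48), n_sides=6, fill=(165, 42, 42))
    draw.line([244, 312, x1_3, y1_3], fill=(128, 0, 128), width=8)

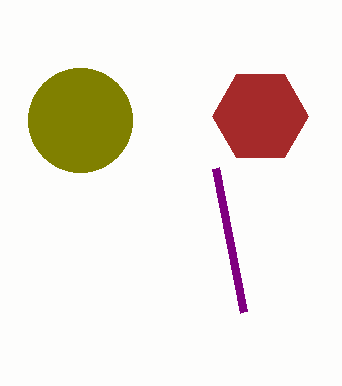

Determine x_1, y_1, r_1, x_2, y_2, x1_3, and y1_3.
x_1 = 80; y_1 = 120; r_1 = 52; x_2 = 260; y_2 = 116; x1_3 = 216; y1_3 = 168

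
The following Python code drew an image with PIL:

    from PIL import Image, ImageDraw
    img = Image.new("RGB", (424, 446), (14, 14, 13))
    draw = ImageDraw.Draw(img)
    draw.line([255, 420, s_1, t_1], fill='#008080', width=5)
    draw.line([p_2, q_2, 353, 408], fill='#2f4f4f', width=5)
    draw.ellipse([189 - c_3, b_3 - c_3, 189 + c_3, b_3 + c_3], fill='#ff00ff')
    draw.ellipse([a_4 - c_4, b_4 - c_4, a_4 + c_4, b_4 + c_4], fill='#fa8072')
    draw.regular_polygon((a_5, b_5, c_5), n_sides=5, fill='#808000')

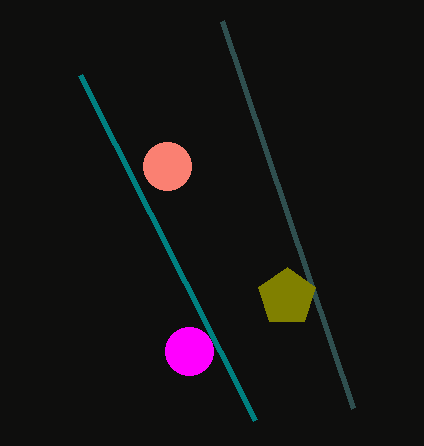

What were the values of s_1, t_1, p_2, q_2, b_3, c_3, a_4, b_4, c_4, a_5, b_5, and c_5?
s_1 = 80
t_1 = 75
p_2 = 222
q_2 = 21
b_3 = 351
c_3 = 24
a_4 = 167
b_4 = 166
c_4 = 24
a_5 = 287
b_5 = 297
c_5 = 30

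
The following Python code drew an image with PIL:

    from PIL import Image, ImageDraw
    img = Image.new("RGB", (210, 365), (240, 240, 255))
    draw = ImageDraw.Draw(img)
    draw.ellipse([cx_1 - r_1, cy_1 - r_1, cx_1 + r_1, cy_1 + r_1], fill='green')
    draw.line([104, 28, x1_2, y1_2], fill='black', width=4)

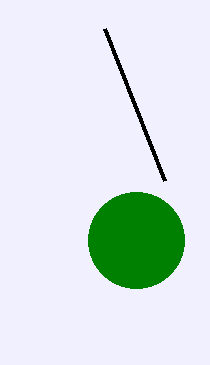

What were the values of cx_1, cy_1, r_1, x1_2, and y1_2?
cx_1 = 136
cy_1 = 240
r_1 = 48
x1_2 = 164
y1_2 = 180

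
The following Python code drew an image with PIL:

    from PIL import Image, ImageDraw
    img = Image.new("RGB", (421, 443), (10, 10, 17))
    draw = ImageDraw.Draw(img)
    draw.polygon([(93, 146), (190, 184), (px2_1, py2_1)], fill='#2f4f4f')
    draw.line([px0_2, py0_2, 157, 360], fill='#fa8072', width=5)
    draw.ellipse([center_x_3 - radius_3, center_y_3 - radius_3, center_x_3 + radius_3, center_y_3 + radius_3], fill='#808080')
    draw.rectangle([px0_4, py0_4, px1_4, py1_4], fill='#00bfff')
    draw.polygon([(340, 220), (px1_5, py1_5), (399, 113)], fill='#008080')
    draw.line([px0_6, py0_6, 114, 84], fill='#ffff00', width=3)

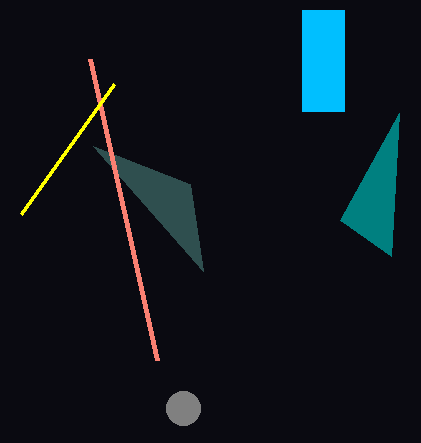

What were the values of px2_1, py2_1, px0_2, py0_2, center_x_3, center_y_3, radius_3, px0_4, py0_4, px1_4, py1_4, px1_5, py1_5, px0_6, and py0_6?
px2_1 = 203, py2_1 = 271, px0_2 = 90, py0_2 = 59, center_x_3 = 183, center_y_3 = 408, radius_3 = 17, px0_4 = 302, py0_4 = 10, px1_4 = 344, py1_4 = 111, px1_5 = 391, py1_5 = 256, px0_6 = 21, py0_6 = 214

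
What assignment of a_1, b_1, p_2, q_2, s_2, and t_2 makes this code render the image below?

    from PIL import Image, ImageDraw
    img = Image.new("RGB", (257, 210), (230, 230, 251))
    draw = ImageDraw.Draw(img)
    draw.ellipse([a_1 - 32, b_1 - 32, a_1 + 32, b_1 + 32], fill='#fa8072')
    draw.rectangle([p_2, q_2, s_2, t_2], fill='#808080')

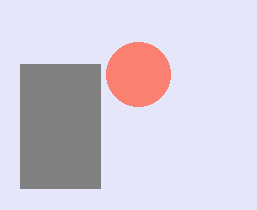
a_1 = 138
b_1 = 74
p_2 = 20
q_2 = 64
s_2 = 100
t_2 = 188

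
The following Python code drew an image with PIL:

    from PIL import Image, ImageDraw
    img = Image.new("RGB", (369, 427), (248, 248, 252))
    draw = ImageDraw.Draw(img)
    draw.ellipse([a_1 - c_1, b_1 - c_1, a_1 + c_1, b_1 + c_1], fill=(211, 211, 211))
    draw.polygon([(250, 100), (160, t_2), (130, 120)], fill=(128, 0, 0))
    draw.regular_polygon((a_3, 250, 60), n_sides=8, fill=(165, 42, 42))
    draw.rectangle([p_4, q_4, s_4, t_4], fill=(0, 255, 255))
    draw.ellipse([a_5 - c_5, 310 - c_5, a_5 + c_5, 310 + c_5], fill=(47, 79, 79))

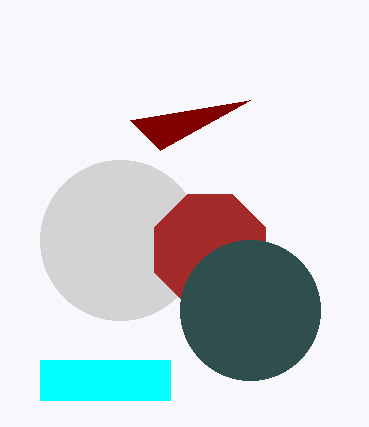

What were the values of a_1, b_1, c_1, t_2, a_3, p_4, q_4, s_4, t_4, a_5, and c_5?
a_1 = 120
b_1 = 240
c_1 = 80
t_2 = 150
a_3 = 210
p_4 = 40
q_4 = 360
s_4 = 170
t_4 = 400
a_5 = 250
c_5 = 70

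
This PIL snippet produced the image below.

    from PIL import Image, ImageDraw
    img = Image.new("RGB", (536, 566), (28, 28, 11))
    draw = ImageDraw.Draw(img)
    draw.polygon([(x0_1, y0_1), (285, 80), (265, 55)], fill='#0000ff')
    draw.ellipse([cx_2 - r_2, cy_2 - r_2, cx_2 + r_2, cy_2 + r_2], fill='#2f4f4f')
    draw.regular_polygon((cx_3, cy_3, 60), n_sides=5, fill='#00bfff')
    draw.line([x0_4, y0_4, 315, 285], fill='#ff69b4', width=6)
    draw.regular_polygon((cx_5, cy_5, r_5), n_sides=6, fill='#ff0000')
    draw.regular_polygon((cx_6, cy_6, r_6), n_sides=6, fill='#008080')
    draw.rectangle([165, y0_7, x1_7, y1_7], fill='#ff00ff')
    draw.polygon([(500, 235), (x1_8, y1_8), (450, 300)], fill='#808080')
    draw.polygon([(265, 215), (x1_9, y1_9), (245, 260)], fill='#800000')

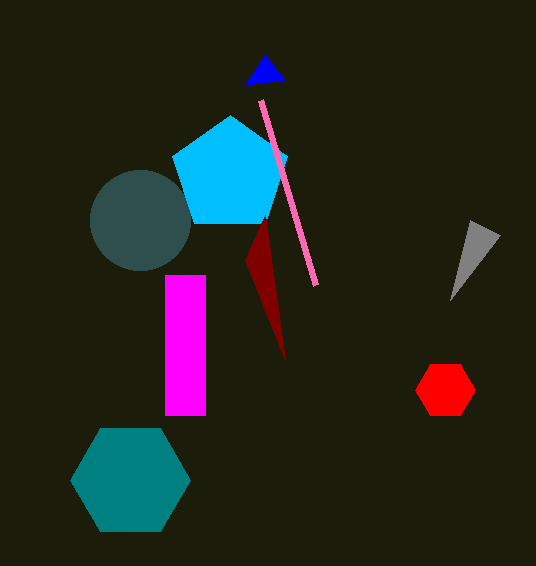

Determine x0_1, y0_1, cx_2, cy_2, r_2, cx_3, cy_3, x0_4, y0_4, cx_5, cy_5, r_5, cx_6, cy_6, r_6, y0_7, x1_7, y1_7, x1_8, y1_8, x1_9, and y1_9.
x0_1 = 245; y0_1 = 85; cx_2 = 140; cy_2 = 220; r_2 = 50; cx_3 = 230; cy_3 = 175; x0_4 = 260; y0_4 = 100; cx_5 = 445; cy_5 = 390; r_5 = 30; cx_6 = 130; cy_6 = 480; r_6 = 60; y0_7 = 275; x1_7 = 205; y1_7 = 415; x1_8 = 470; y1_8 = 220; x1_9 = 285; y1_9 = 360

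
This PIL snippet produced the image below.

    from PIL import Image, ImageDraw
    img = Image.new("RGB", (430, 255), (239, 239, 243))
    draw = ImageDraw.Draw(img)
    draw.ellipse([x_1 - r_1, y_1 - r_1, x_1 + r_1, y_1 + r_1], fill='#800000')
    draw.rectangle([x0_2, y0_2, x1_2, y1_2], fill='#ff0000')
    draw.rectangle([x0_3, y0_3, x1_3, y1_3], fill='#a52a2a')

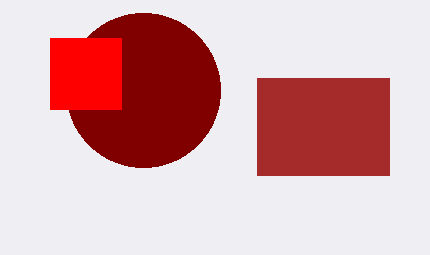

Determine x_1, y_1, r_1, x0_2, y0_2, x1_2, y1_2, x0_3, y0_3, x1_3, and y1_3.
x_1 = 143, y_1 = 90, r_1 = 77, x0_2 = 50, y0_2 = 38, x1_2 = 121, y1_2 = 109, x0_3 = 257, y0_3 = 78, x1_3 = 389, y1_3 = 175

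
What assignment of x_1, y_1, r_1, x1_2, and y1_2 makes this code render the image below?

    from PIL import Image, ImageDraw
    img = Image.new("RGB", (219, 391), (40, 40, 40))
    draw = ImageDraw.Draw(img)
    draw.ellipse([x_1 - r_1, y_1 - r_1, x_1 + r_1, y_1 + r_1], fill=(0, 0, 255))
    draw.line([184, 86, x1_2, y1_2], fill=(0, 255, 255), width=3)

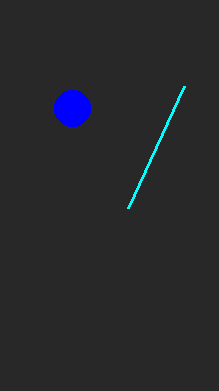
x_1 = 72, y_1 = 108, r_1 = 18, x1_2 = 128, y1_2 = 208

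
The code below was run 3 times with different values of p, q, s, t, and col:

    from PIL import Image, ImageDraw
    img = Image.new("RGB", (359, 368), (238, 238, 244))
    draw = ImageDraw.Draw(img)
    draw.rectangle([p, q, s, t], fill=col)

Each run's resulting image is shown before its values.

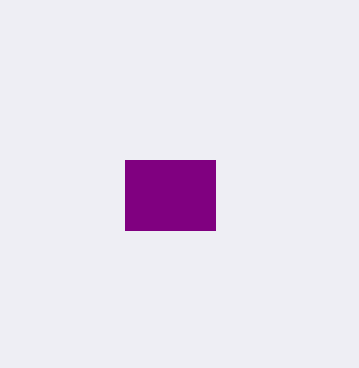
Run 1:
p = 125
q = 160
s = 215
t = 230
col = 'purple'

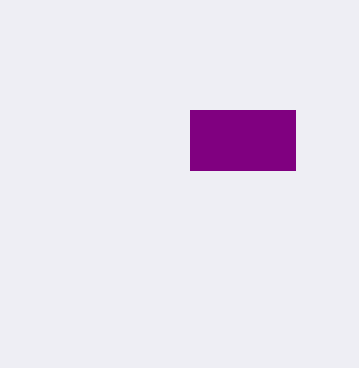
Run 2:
p = 190; q = 110; s = 295; t = 170; col = 'purple'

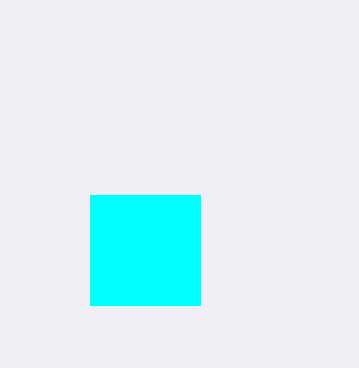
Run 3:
p = 90
q = 195
s = 200
t = 305
col = 'cyan'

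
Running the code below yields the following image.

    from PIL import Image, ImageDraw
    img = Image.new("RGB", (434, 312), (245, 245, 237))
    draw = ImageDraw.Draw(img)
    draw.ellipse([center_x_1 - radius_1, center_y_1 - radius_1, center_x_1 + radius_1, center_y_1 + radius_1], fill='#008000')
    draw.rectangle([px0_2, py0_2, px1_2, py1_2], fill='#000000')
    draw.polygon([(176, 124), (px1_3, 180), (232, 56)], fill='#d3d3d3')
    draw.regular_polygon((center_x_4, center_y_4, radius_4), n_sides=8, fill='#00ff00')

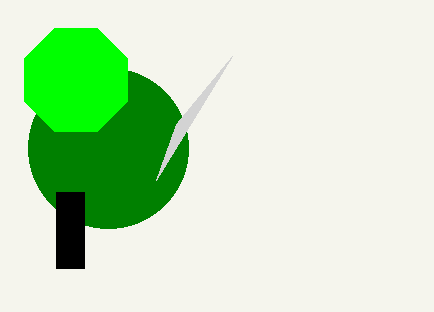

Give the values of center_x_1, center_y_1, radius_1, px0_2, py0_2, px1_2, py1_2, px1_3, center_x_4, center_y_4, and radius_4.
center_x_1 = 108, center_y_1 = 148, radius_1 = 80, px0_2 = 56, py0_2 = 192, px1_2 = 84, py1_2 = 268, px1_3 = 156, center_x_4 = 76, center_y_4 = 80, radius_4 = 56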